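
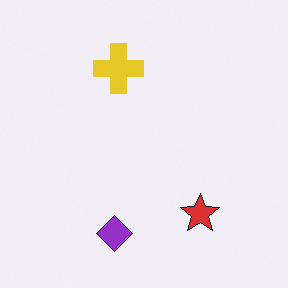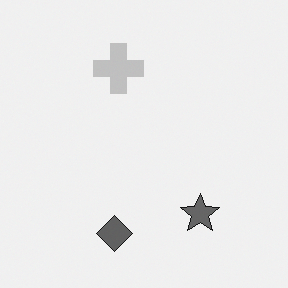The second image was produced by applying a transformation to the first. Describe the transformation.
Converted to grayscale.

All color is removed — every shape is now a shade of grey.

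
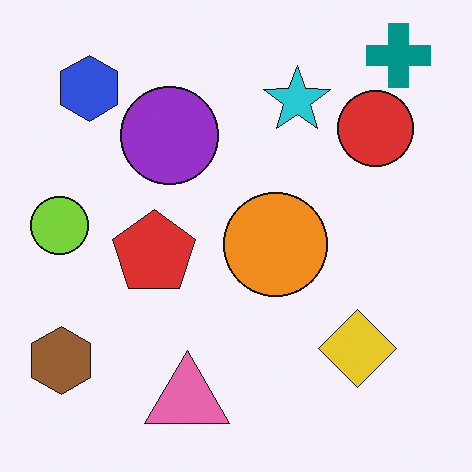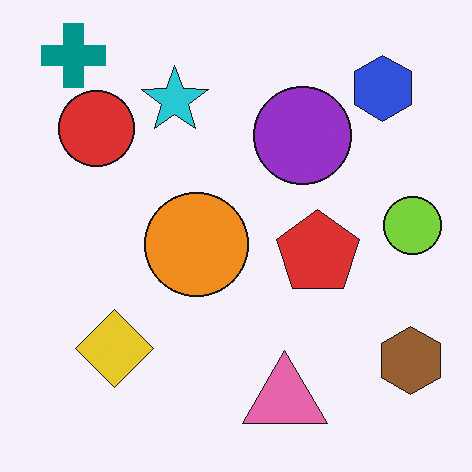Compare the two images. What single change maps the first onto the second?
The image was flipped horizontally (left ↔ right).

The lime circle is in the left of the first image and the right of the second — shapes on opposite sides of the vertical midline have swapped in a mirror flip.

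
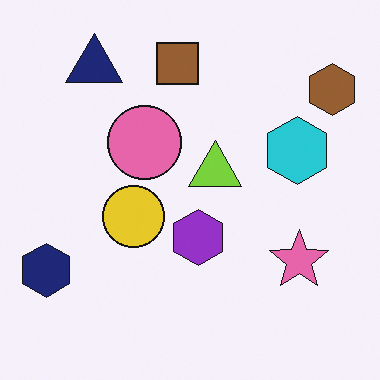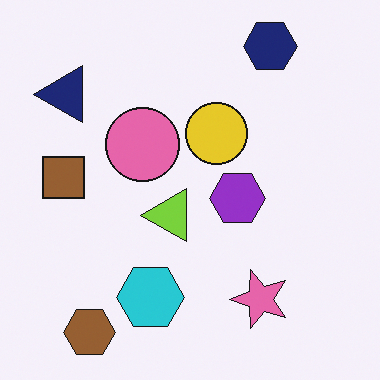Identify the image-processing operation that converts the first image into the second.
The second image is the first transposed (reflected across the top-left ↔ bottom-right diagonal).

Shapes have swapped their row and column positions — what was in the top-right is now in the bottom-left — a diagonal reflection.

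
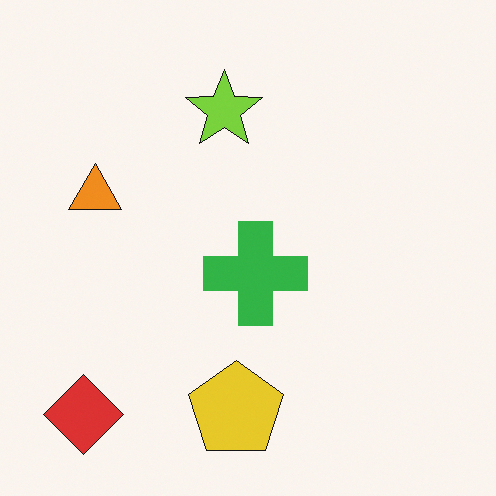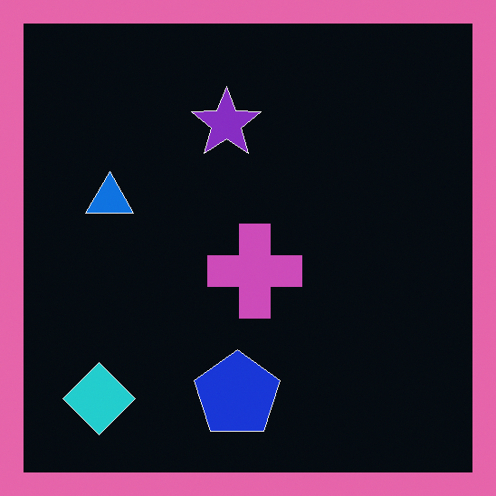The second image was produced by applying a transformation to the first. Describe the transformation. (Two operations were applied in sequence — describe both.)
The image was color-inverted (negative), then framed with a pink border.

The light background has become dark and every shape's color is its complement — a photographic negative. A solid pink frame runs around the edge of the second image, with the content slightly shrunk inside it.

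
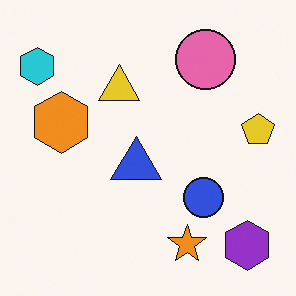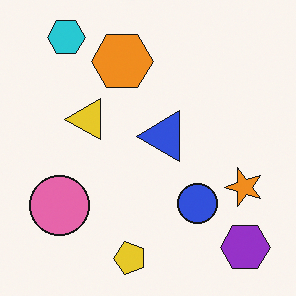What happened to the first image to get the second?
This is the original image transposed (reflected across the top-left ↔ bottom-right diagonal).

Shapes have swapped their row and column positions — what was in the top-right is now in the bottom-left — a diagonal reflection.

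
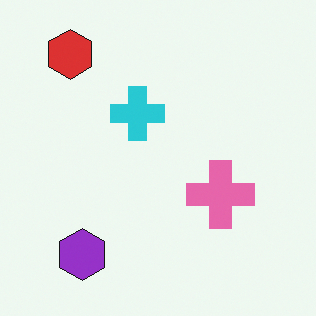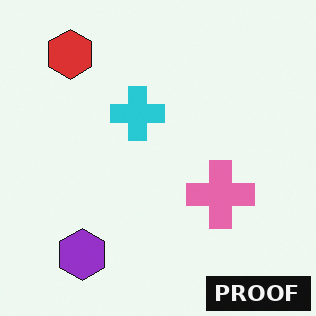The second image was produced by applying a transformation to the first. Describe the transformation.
This is the original image watermarked with the text "PROOF" in the lower-right corner.

A dark label reading "PROOF" appears in the lower-right corner.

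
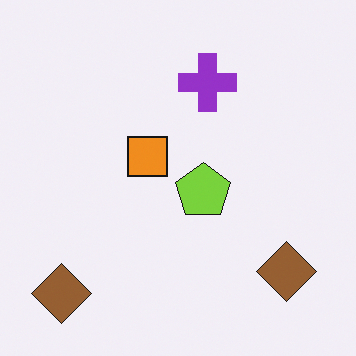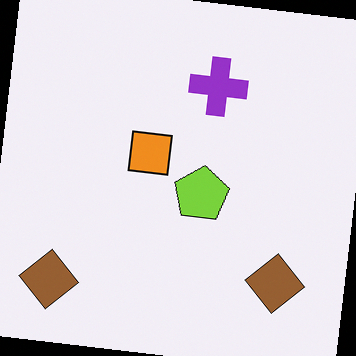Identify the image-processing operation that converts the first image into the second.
The image was rotated clockwise by a small amount.

Every shape is tilted by the same angle and the image corners show triangular fill wedges — a whole-image rotation by a non-right angle.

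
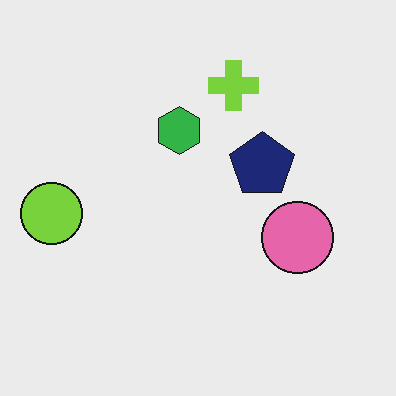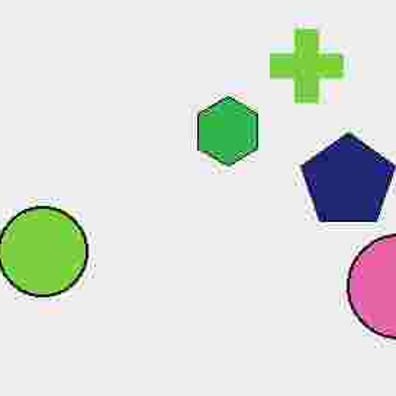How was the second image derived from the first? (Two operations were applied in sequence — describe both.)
The image was heavily JPEG-compressed with obvious blocking artifacts, then cropped to a modestly smaller region and rescaled.

Blocky 8×8 compression artifacts appear around shape edges and the flat background shows ringing — characteristic JPEG degradation. The visible shapes are larger and the field of view is narrower; shapes near the original edges may be partly or wholly outside the frame — a crop-and-rescale.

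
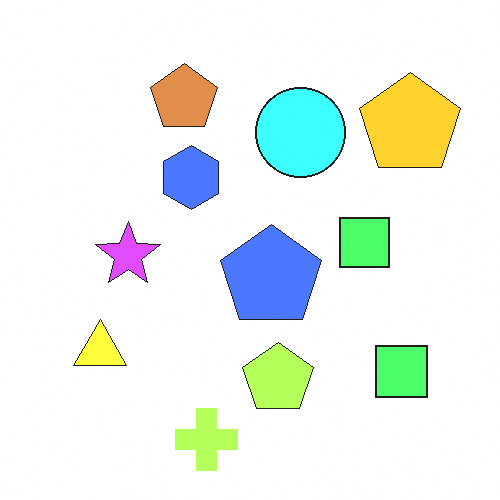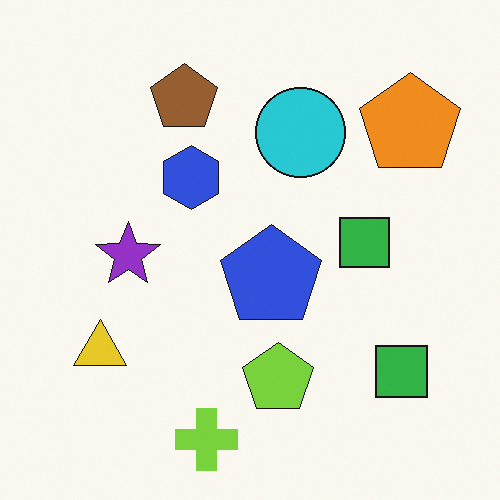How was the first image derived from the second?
The image was brightened a lot.

Every pixel — background and shapes alike — is uniformly brightened.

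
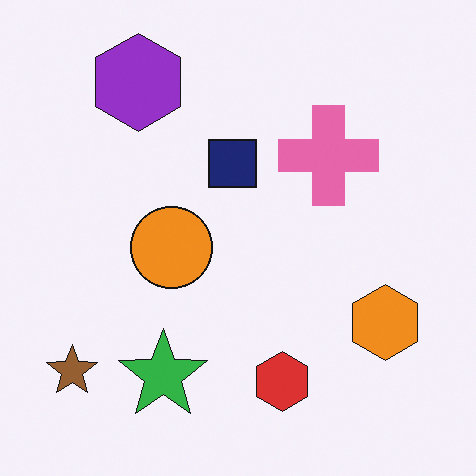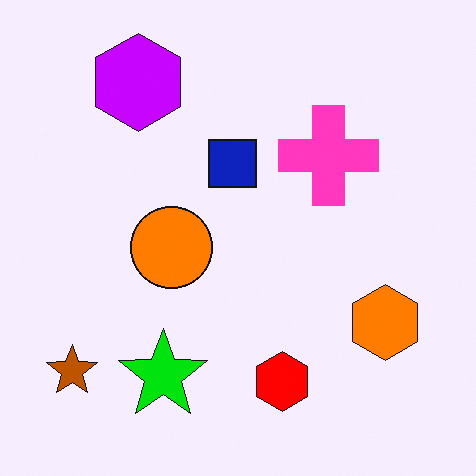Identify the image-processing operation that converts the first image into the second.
Made much more vivid (saturation change).

All colors are more vivid — a global saturation change.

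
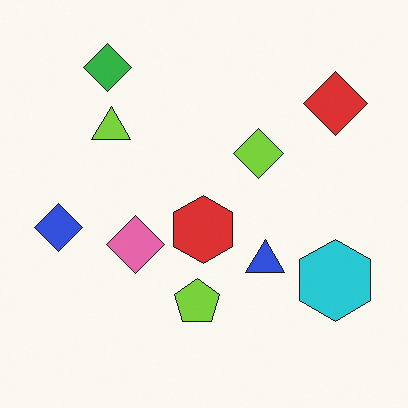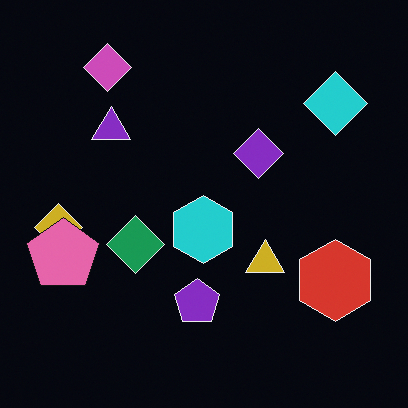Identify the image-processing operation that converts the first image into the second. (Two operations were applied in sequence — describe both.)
This is the original image color-inverted (negative), then overlaid with an additional pink pentagon.

The light background has become dark and every shape's color is its complement — a photographic negative. A pink pentagon appears in the second image that is absent from the first.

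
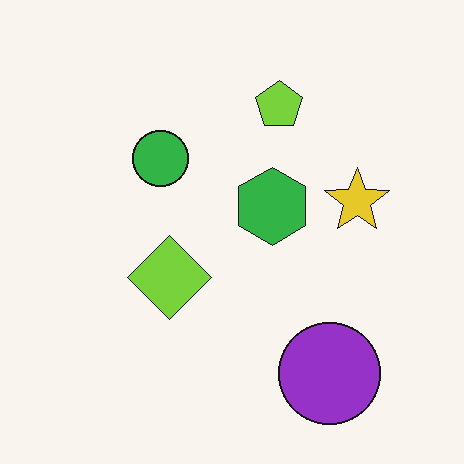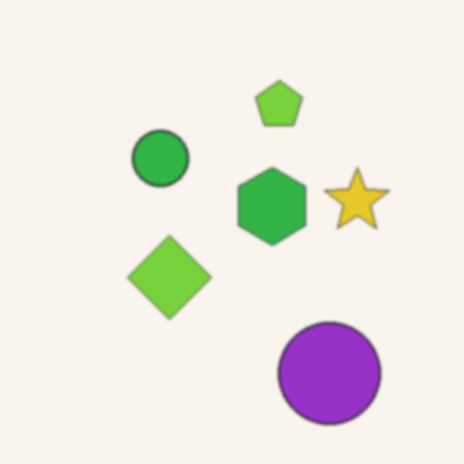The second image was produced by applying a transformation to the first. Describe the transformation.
Lightly blurred.

Shape edges and outlines are uniformly softened across the whole image.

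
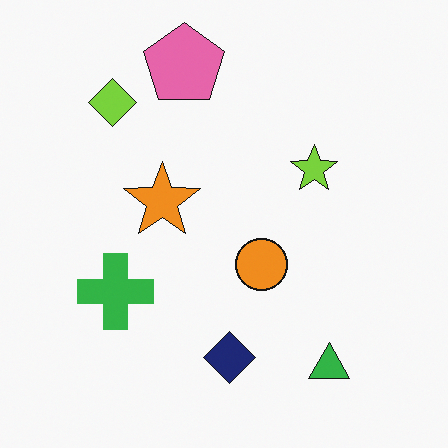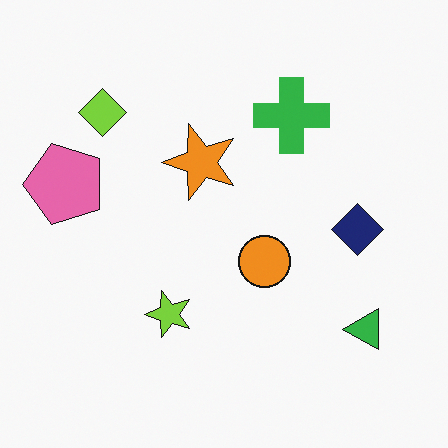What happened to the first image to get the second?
Transposed (reflected across the top-left ↔ bottom-right diagonal).

Shapes have swapped their row and column positions — what was in the top-right is now in the bottom-left — a diagonal reflection.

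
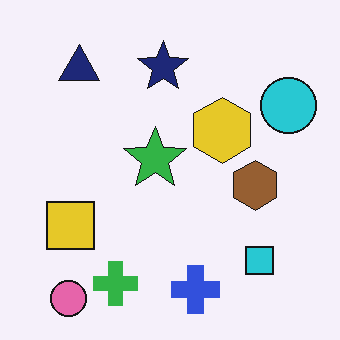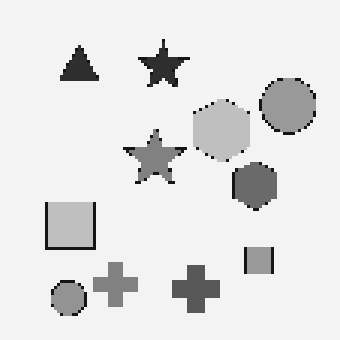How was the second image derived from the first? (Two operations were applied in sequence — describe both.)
It was converted to grayscale, then lightly pixelated (a mild mosaic effect).

All color is removed — every shape is now a shade of grey. Shapes are reduced to large square blocks; fine edges and outlines are lost — a downscale-then-upscale (mosaic) effect.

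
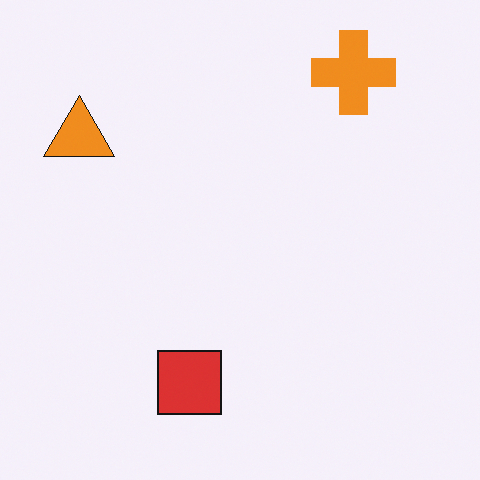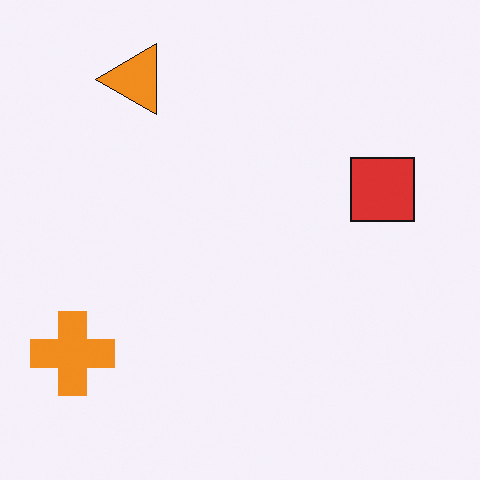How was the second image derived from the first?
It was transposed (reflected across the top-left ↔ bottom-right diagonal).

Shapes have swapped their row and column positions — what was in the top-right is now in the bottom-left — a diagonal reflection.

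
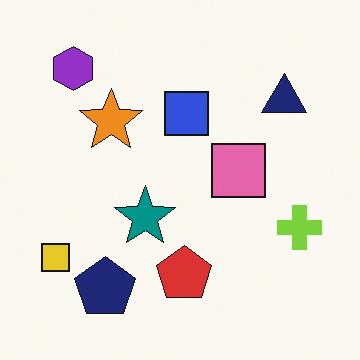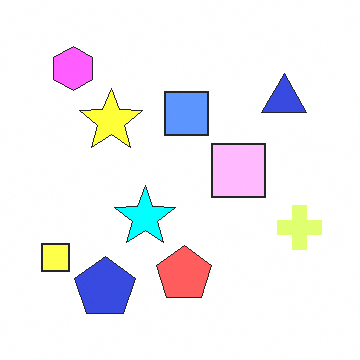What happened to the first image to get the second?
Substantially brightened.

Every pixel — background and shapes alike — is uniformly brightened.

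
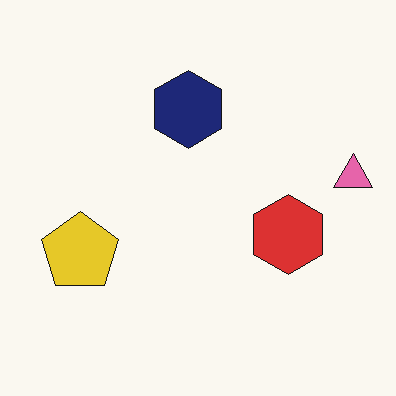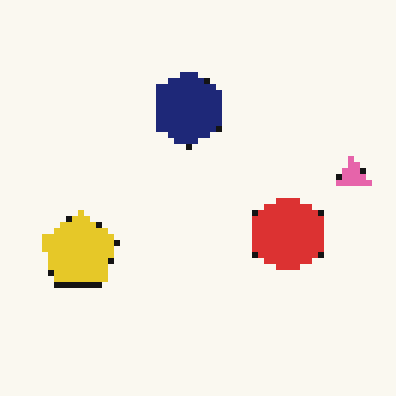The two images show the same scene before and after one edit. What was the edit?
It was pixelated into visible square blocks.

Shapes are reduced to large square blocks; fine edges and outlines are lost — a downscale-then-upscale (mosaic) effect.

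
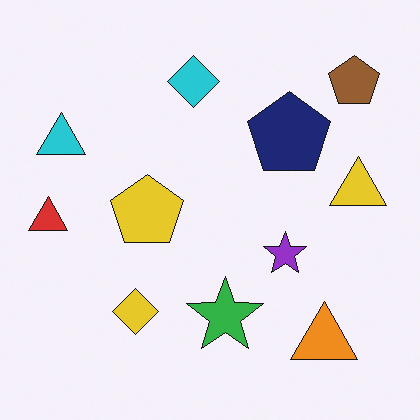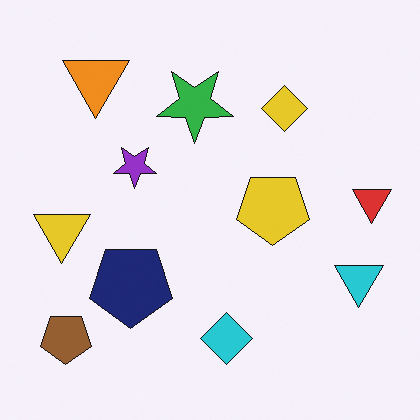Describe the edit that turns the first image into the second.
The second image is the first rotated 180°.

The brown pentagon sits in the top-right of the first image and the bottom-left of the second — consistent with a whole-image 180° rotation.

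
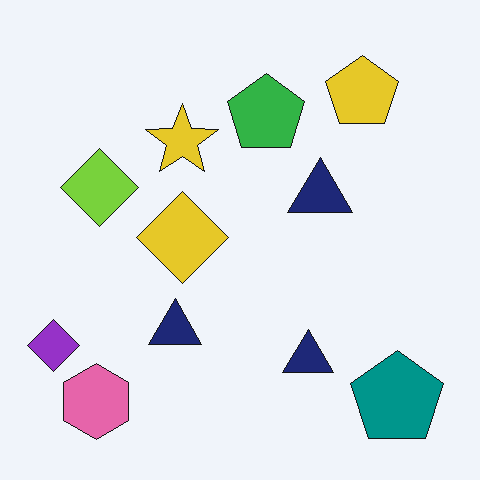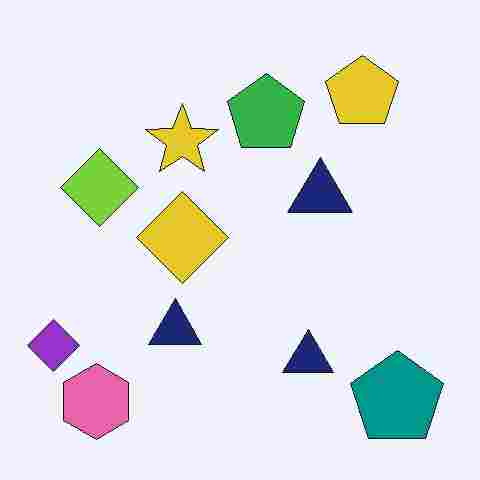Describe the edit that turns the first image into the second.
The image was heavily JPEG-compressed with obvious blocking artifacts.

Blocky 8×8 compression artifacts appear around shape edges and the flat background shows ringing — characteristic JPEG degradation.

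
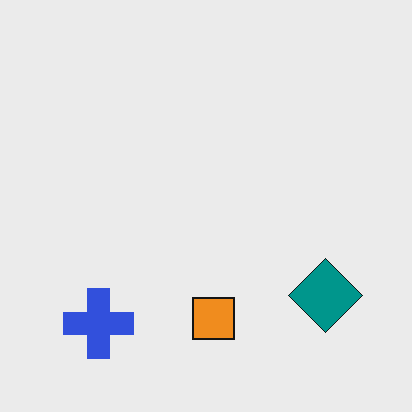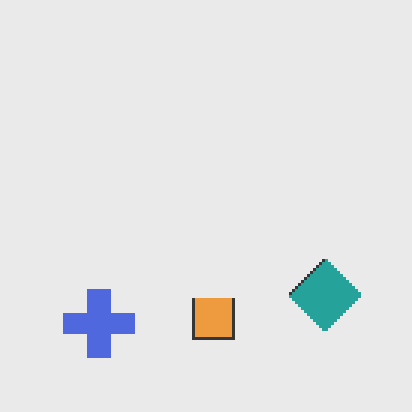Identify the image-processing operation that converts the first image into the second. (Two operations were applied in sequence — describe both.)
The second image is the first given slightly reduced contrast, then lightly pixelated (a mild mosaic effect).

Tones are pushed toward mid-grey across the whole image — a global contrast change. Shapes are reduced to large square blocks; fine edges and outlines are lost — a downscale-then-upscale (mosaic) effect.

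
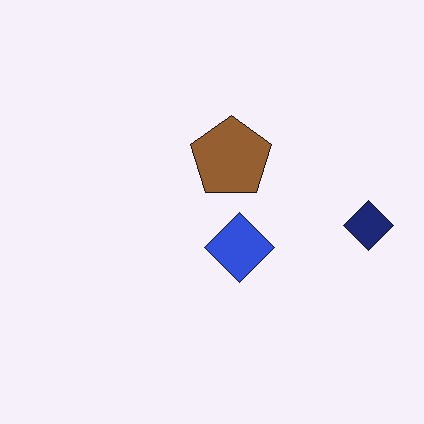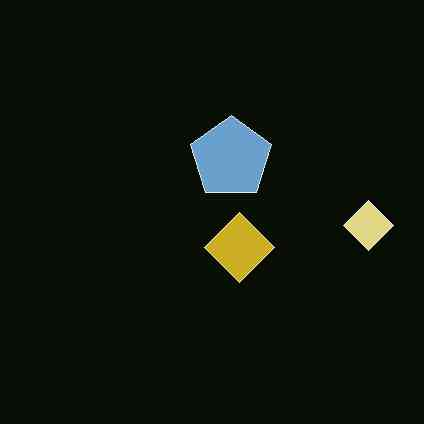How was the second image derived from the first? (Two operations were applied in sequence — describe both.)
This is the original image color-inverted (negative), then JPEG-compressed with visible artifacts.

The light background has become dark and every shape's color is its complement — a photographic negative. Blocky 8×8 compression artifacts appear around shape edges and the flat background shows ringing — characteristic JPEG degradation.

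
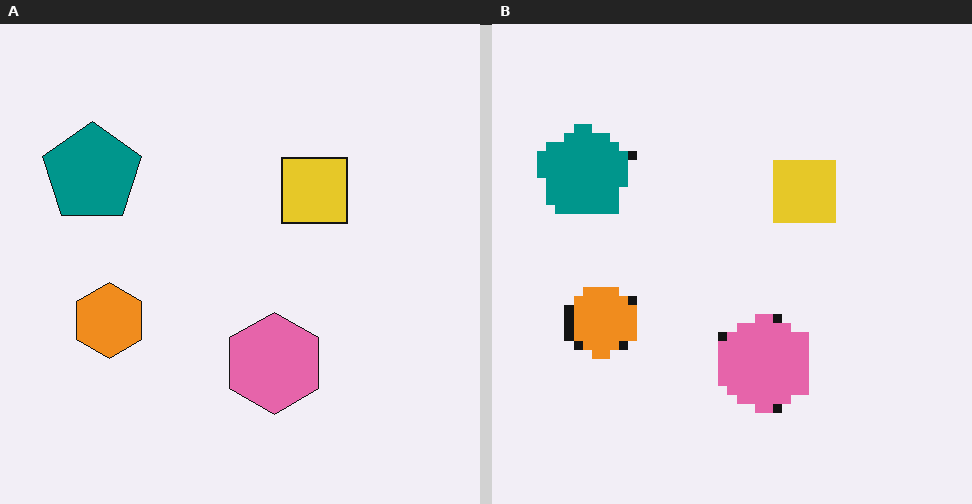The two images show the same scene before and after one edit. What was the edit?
This is the original image coarsely pixelated.

Shapes are reduced to large square blocks; fine edges and outlines are lost — a downscale-then-upscale (mosaic) effect.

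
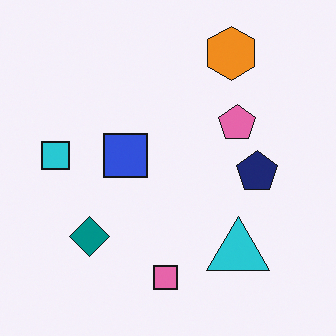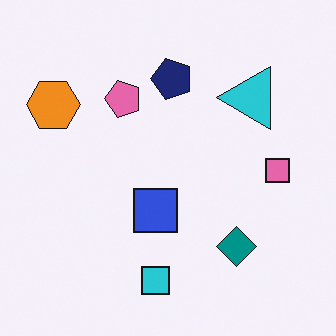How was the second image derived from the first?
The transformation is: rotated 90° counter-clockwise.

The orange hexagon sits in the top-right of the first image and the top-left of the second — consistent with a whole-image 90° counter-clockwise rotation.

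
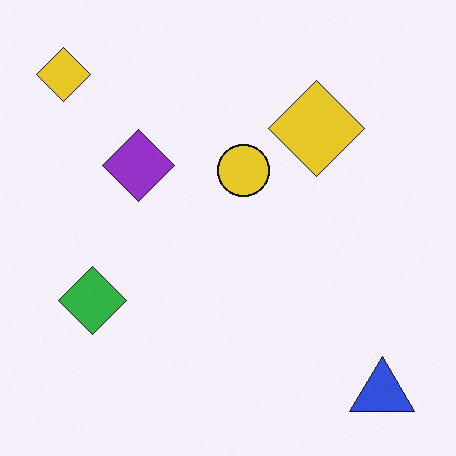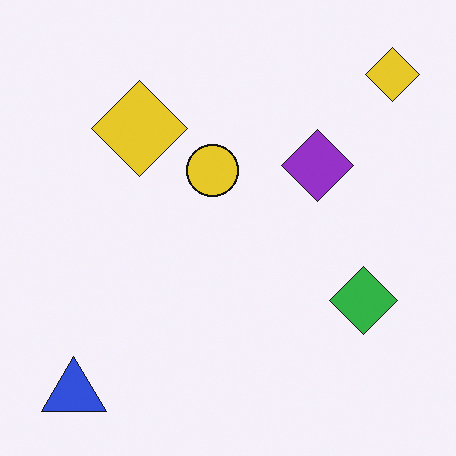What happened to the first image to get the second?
Flipped horizontally (left ↔ right).

The blue triangle is in the bottom-right of the first image and the bottom-left of the second — shapes on opposite sides of the vertical midline have swapped in a mirror flip.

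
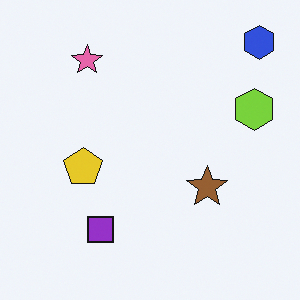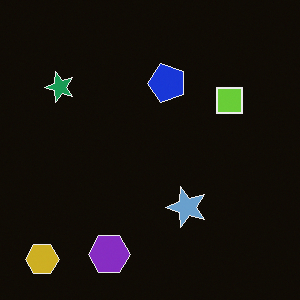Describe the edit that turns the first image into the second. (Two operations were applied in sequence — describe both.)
The second image is the first color-inverted (negative), then transposed (reflected across the top-left ↔ bottom-right diagonal).

The light background has become dark and every shape's color is its complement — a photographic negative. Shapes have swapped their row and column positions — what was in the top-right is now in the bottom-left — a diagonal reflection.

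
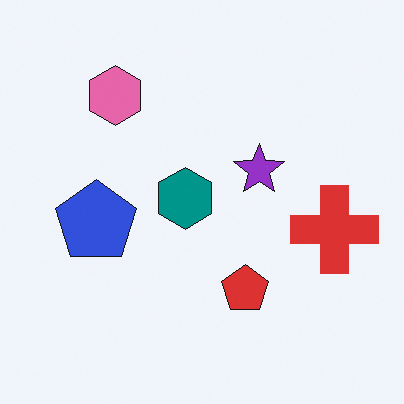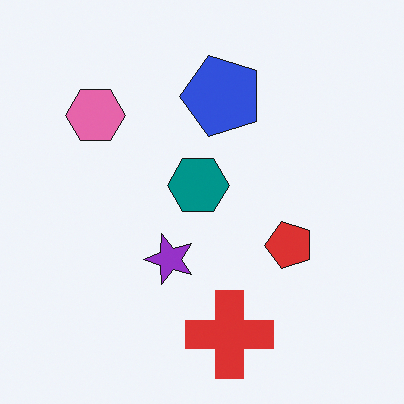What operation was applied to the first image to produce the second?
It was transposed (reflected across the top-left ↔ bottom-right diagonal).

Shapes have swapped their row and column positions — what was in the top-right is now in the bottom-left — a diagonal reflection.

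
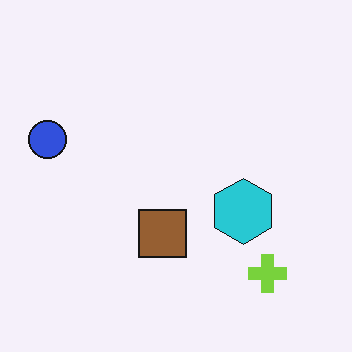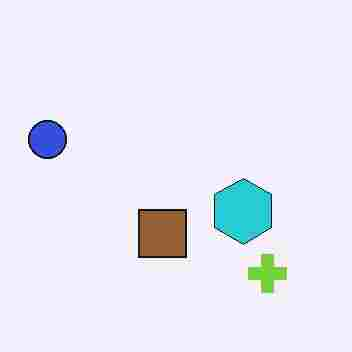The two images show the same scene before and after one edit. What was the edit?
It was heavily JPEG-compressed with obvious blocking artifacts.

Blocky 8×8 compression artifacts appear around shape edges and the flat background shows ringing — characteristic JPEG degradation.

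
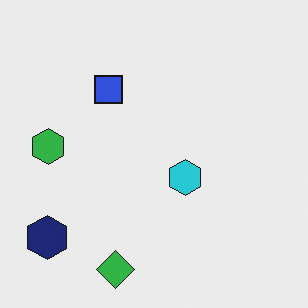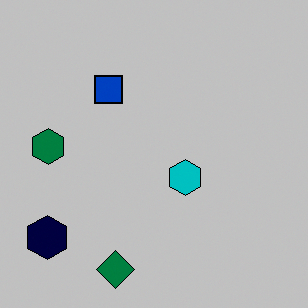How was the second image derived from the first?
The second image is the first heavily posterized to just a handful of flat colors.

Each flat color has snapped to a coarser quantized level — most visibly, the near-white background has dropped to a flat grey.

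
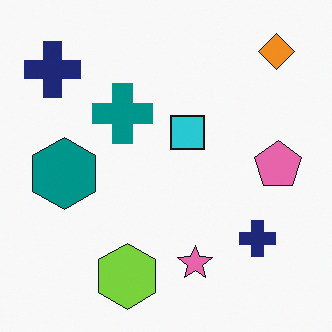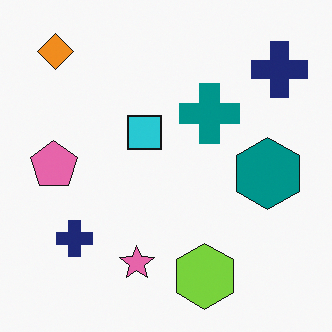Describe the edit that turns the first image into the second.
The second image is the first flipped horizontally (left ↔ right).

The pink pentagon is in the right of the first image and the left of the second — shapes on opposite sides of the vertical midline have swapped in a mirror flip.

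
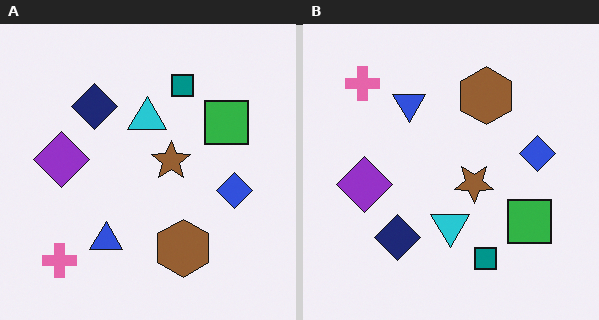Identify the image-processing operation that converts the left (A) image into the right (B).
The image was flipped vertically (top ↔ bottom).

The pink cross is in the bottom-left of the left (A) image and the top-left of the right (B) — shapes on opposite sides of the horizontal midline have swapped in a mirror flip.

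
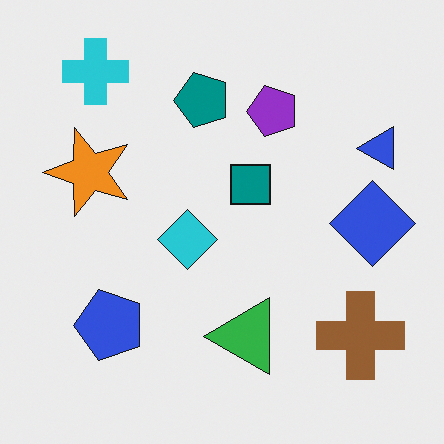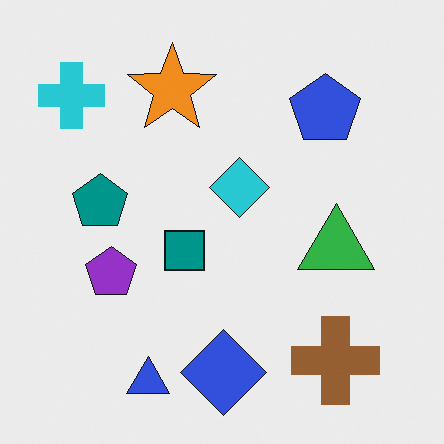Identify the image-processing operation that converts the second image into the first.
Transposed (reflected across the top-left ↔ bottom-right diagonal).

Shapes have swapped their row and column positions — what was in the top-right is now in the bottom-left — a diagonal reflection.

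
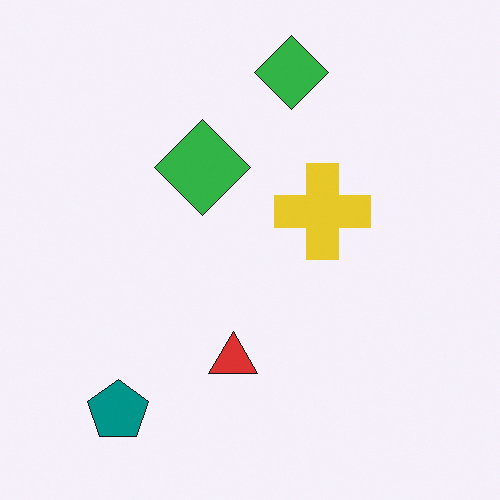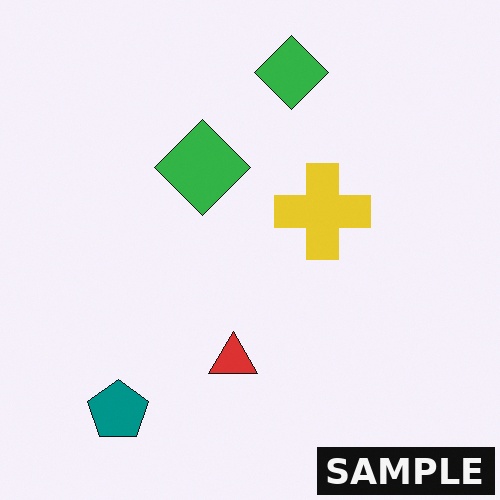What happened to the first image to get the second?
Watermarked with the text "SAMPLE" in the lower-right corner.

A dark label reading "SAMPLE" appears in the lower-right corner.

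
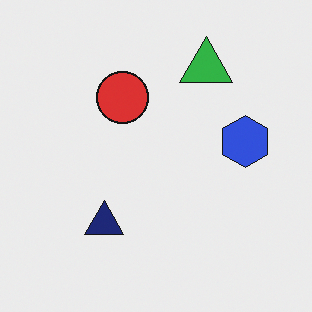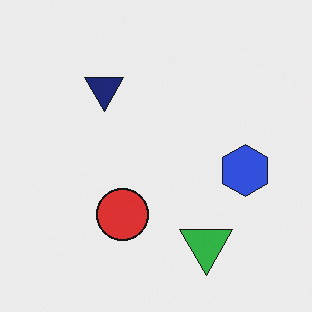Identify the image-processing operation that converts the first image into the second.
It was flipped vertically (top ↔ bottom).

The green triangle is in the top of the first image and the bottom of the second — shapes on opposite sides of the horizontal midline have swapped in a mirror flip.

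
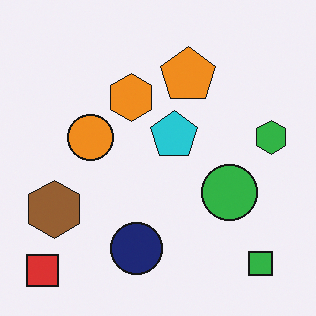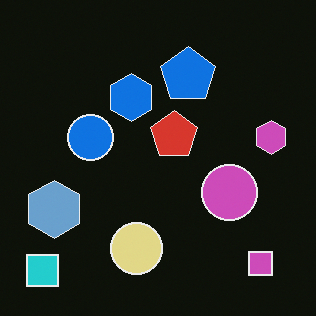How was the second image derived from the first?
The second image is the first color-inverted (negative).

The light background has become dark and every shape's color is its complement — a photographic negative.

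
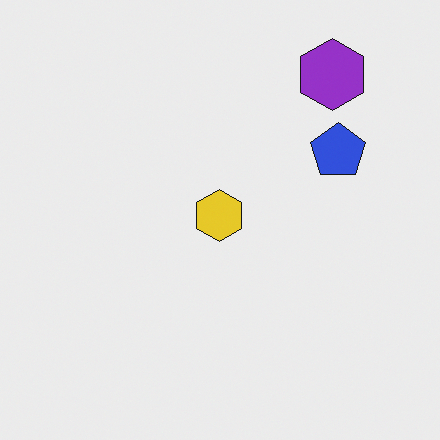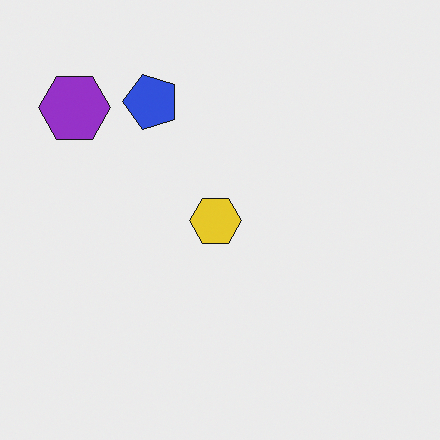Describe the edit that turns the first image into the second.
This is the original image rotated 90° counter-clockwise.

The purple hexagon sits in the top-right of the first image and the top-left of the second — consistent with a whole-image 90° counter-clockwise rotation.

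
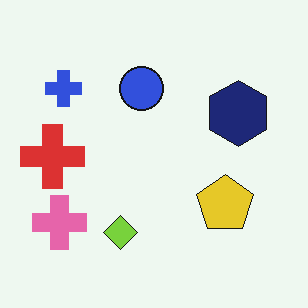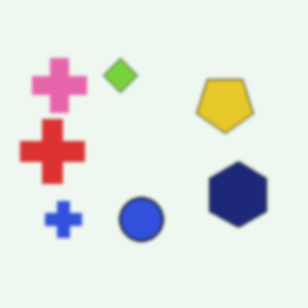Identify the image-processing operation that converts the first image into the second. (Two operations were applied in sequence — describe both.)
The second image is the first lightly blurred, then flipped vertically (top ↔ bottom).

Shape edges and outlines are uniformly softened across the whole image. The lime diamond is in the bottom of the first image and the top of the second — shapes on opposite sides of the horizontal midline have swapped in a mirror flip.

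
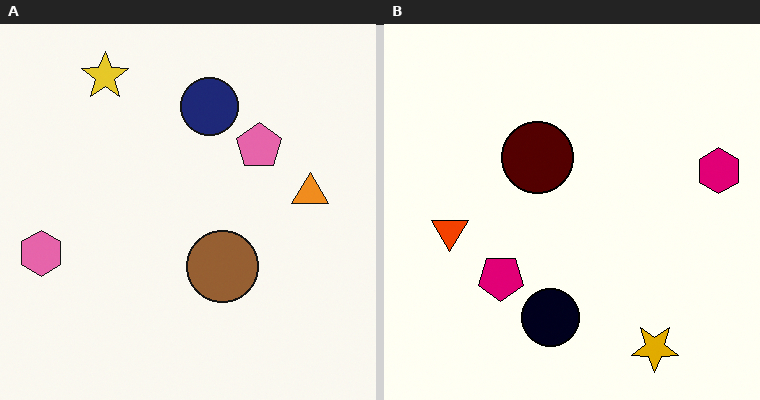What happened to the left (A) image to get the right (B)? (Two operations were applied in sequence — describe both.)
The image was rotated 180°, then given much higher contrast.

The yellow star sits in the top-left of the left (A) image and the bottom-right of the right (B) — consistent with a whole-image 180° rotation. Tones are pushed away from mid-grey across the whole image — a global contrast change.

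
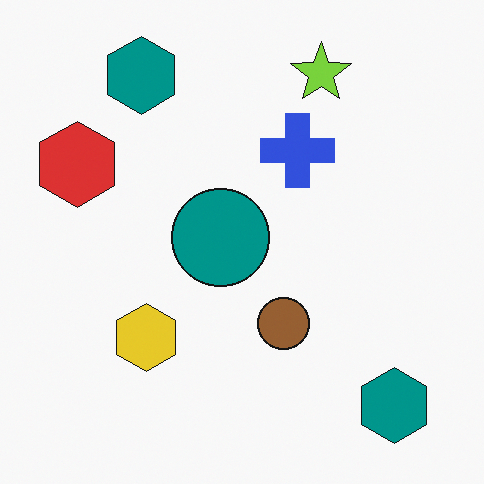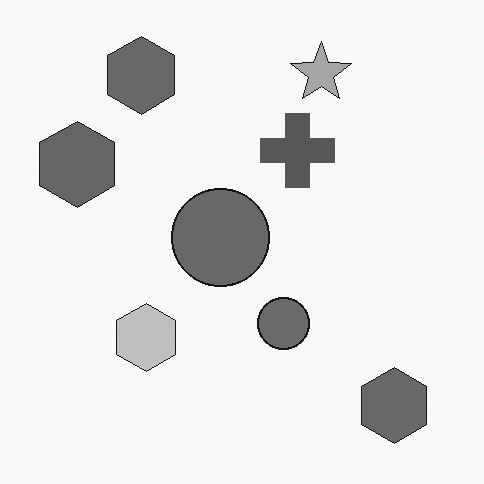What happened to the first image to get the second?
The transformation is: converted to grayscale.

All color is removed — every shape is now a shade of grey.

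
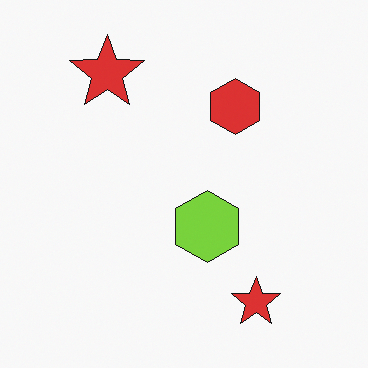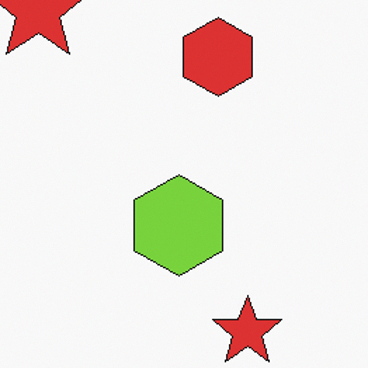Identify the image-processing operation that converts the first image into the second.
The image was cropped slightly and scaled back up.

The visible shapes are larger and the field of view is narrower; shapes near the original edges may be partly or wholly outside the frame — a crop-and-rescale.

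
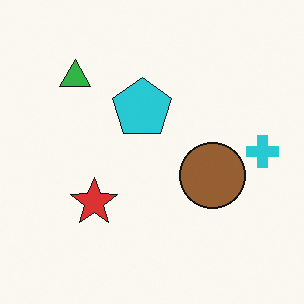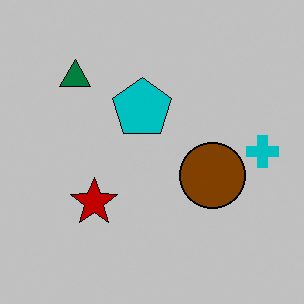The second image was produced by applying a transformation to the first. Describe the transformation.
The image was aggressively posterized.

Each flat color has snapped to a coarser quantized level — most visibly, the near-white background has dropped to a flat grey.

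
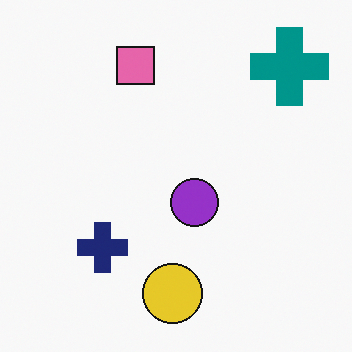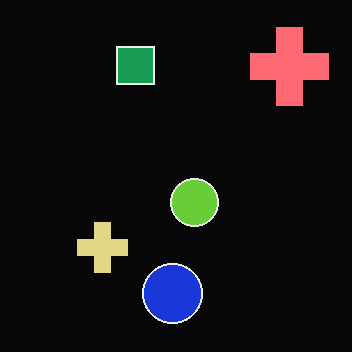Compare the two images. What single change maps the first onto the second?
This is the original image color-inverted (negative).

The light background has become dark and every shape's color is its complement — a photographic negative.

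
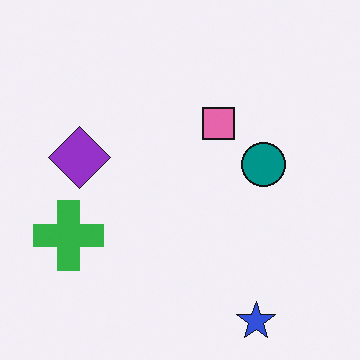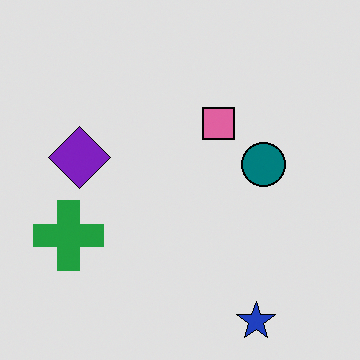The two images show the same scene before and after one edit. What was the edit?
The image was posterized to a reduced palette.

Each flat color has snapped to a coarser quantized level — most visibly, the near-white background has dropped to a flat grey.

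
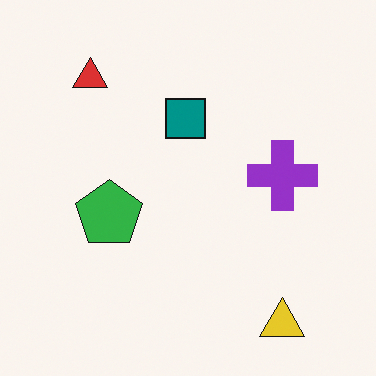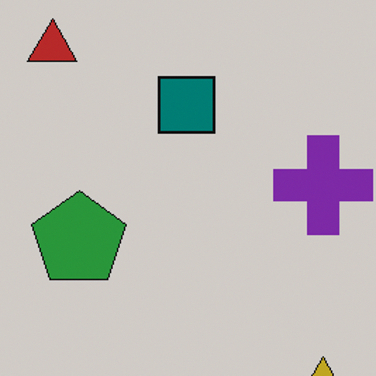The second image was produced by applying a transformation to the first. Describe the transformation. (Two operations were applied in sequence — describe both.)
The image was cropped to a modestly smaller region and rescaled, then darkened a little.

The visible shapes are larger and the field of view is narrower; shapes near the original edges may be partly or wholly outside the frame — a crop-and-rescale. Every pixel — background and shapes alike — is uniformly darkened.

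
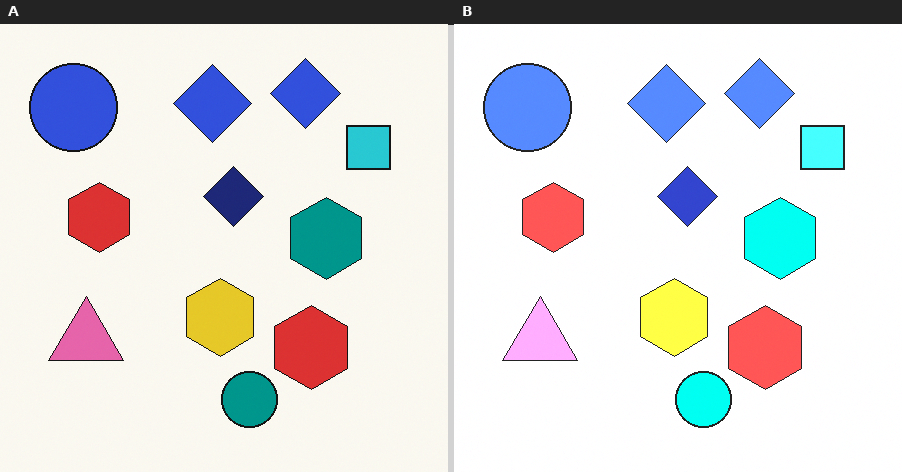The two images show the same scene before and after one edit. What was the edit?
Brightened a lot.

Every pixel — background and shapes alike — is uniformly brightened.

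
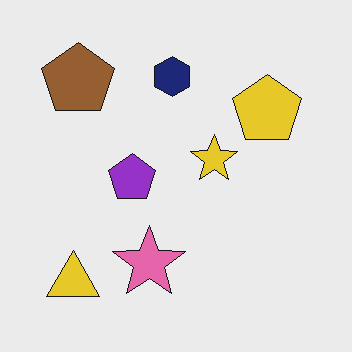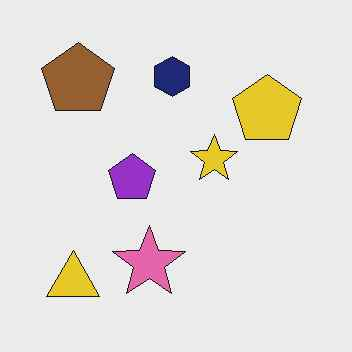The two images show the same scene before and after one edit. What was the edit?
The transformation is: given moderate JPEG compression.

Blocky 8×8 compression artifacts appear around shape edges and the flat background shows ringing — characteristic JPEG degradation.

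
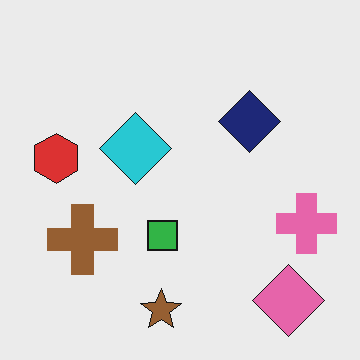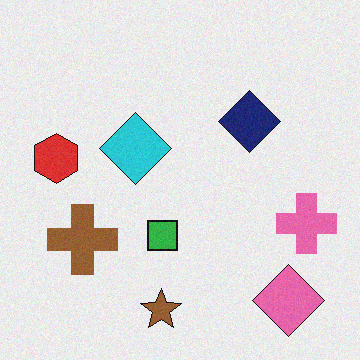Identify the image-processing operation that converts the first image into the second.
The second image is the first degraded with light additive noise.

Random speckle covers the whole image, including the flat background.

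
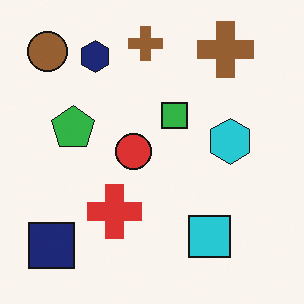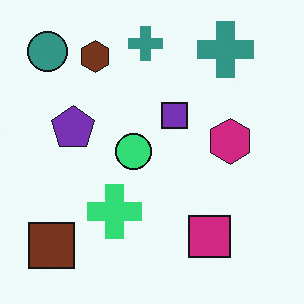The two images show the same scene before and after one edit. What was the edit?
The second image is the first hue-shifted noticeably.

Every shape's color has rotated by the same amount around the hue wheel — a uniform hue shift.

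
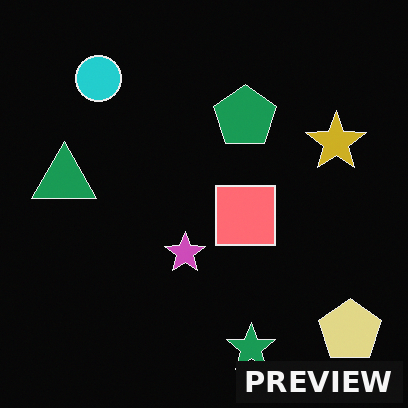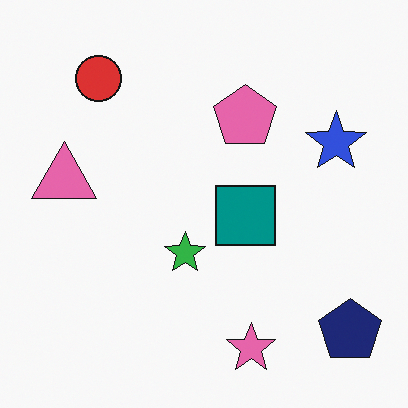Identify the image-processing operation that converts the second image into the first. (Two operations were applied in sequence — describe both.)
The first image is the second color-inverted (negative), then watermarked with the text "PREVIEW" in the lower-right corner.

The light background has become dark and every shape's color is its complement — a photographic negative. A dark label reading "PREVIEW" appears in the lower-right corner.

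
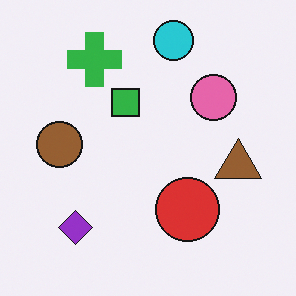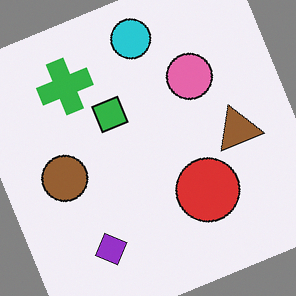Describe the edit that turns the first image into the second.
Rotated counter-clockwise by a moderate amount.

Every shape is tilted by the same angle and the image corners show triangular fill wedges — a whole-image rotation by a non-right angle.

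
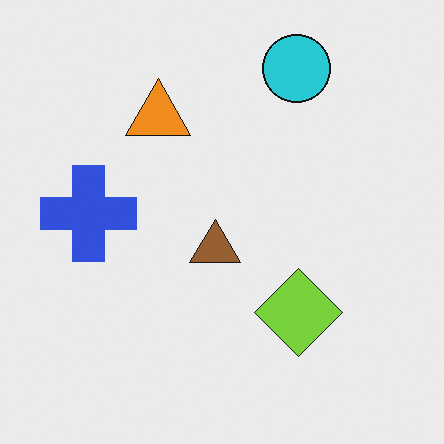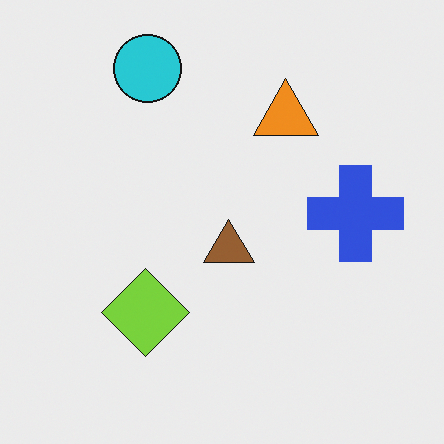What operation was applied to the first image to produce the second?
The image was flipped horizontally (left ↔ right).

The blue cross is in the left of the first image and the right of the second — shapes on opposite sides of the vertical midline have swapped in a mirror flip.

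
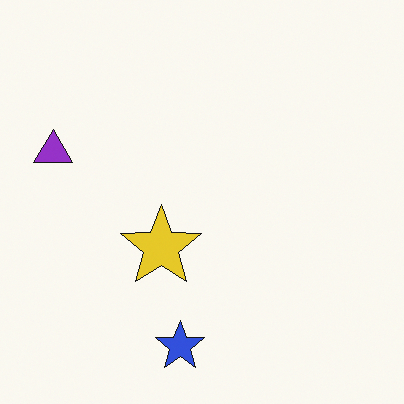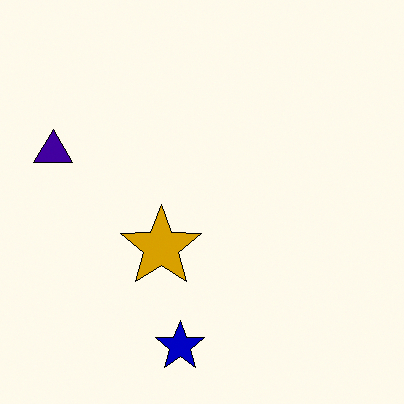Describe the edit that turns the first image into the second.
The transformation is: given much higher contrast.

Tones are pushed away from mid-grey across the whole image — a global contrast change.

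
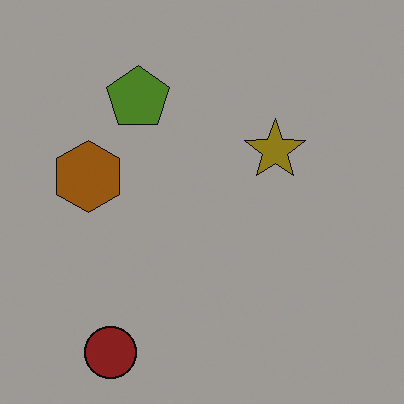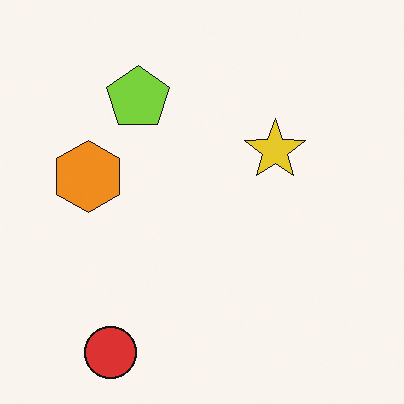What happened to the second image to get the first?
It was substantially darkened.

Every pixel — background and shapes alike — is uniformly darkened.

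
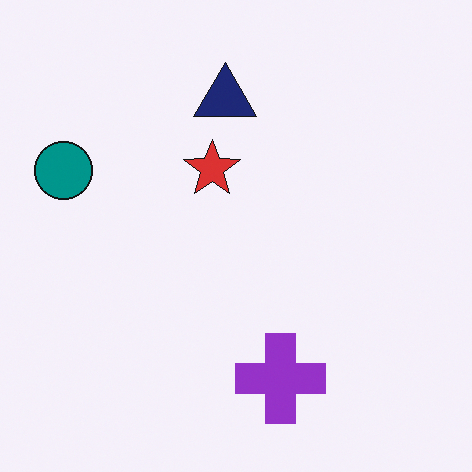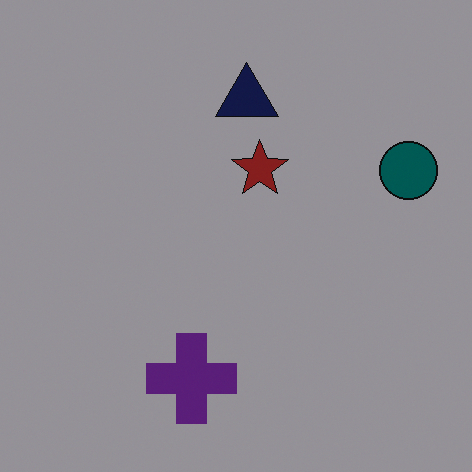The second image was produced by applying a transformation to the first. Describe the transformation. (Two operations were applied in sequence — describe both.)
The second image is the first flipped horizontally (left ↔ right), then darkened a lot.

The teal circle is in the left of the first image and the right of the second — shapes on opposite sides of the vertical midline have swapped in a mirror flip. Every pixel — background and shapes alike — is uniformly darkened.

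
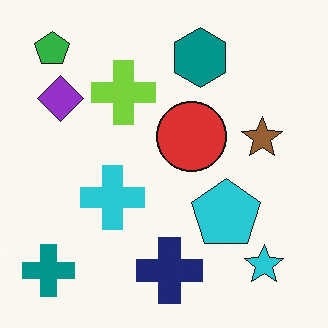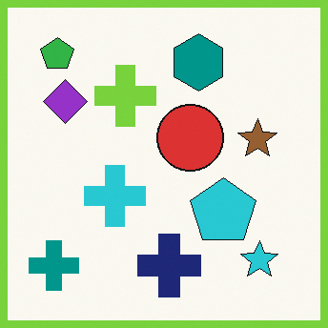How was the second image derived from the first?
The second image is the first framed with a lime border.

A solid lime frame runs around the edge of the second image, with the content slightly shrunk inside it.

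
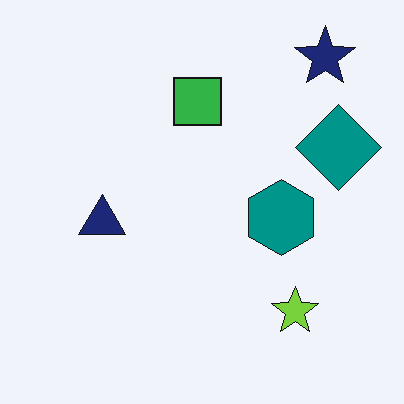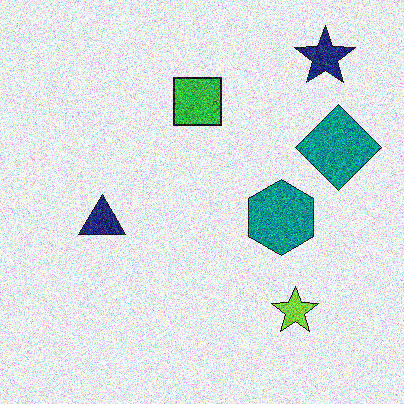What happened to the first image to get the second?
It was degraded with a thick layer of grain.

Random speckle covers the whole image, including the flat background.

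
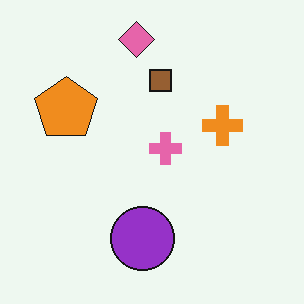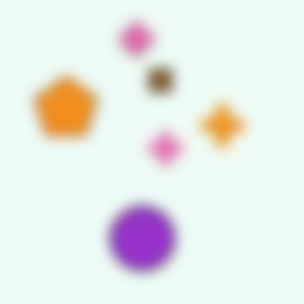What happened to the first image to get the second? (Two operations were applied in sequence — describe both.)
The second image is the first heavily JPEG-compressed with obvious blocking artifacts, then heavily blurred.

Blocky 8×8 compression artifacts appear around shape edges and the flat background shows ringing — characteristic JPEG degradation. Shape edges and outlines are uniformly softened across the whole image.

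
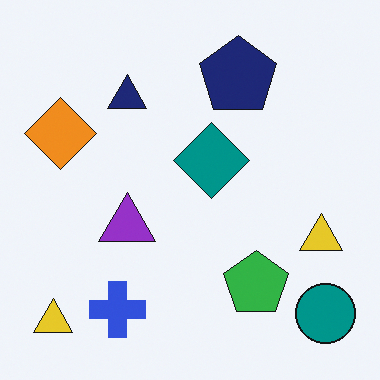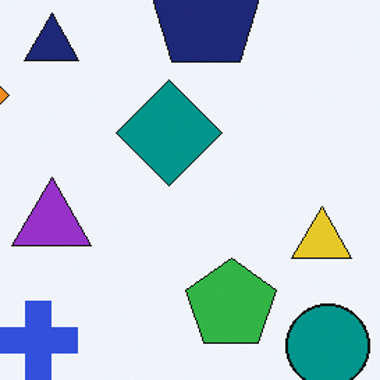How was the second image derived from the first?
This is the original image cropped to a modestly smaller region and rescaled.

The visible shapes are larger and the field of view is narrower; shapes near the original edges may be partly or wholly outside the frame — a crop-and-rescale.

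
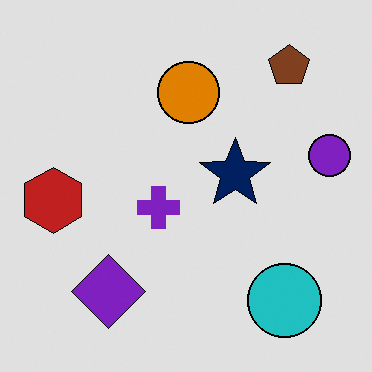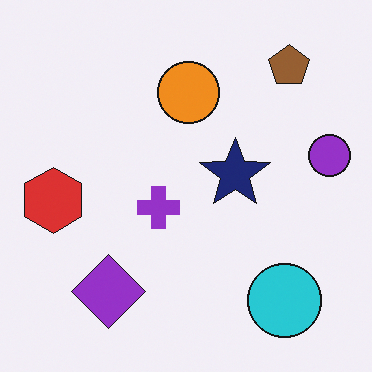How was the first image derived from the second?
Posterized to a reduced palette.

Each flat color has snapped to a coarser quantized level — most visibly, the near-white background has dropped to a flat grey.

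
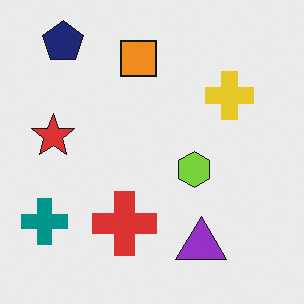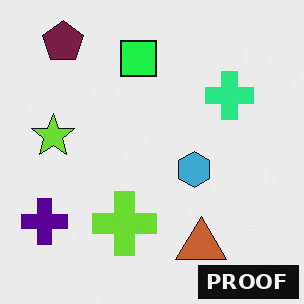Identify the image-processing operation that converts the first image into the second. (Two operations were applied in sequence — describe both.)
The transformation is: hue-shifted by a moderate amount, then watermarked with the text "PROOF" in the lower-right corner.

Every shape's color has rotated by the same amount around the hue wheel — a uniform hue shift. A dark label reading "PROOF" appears in the lower-right corner.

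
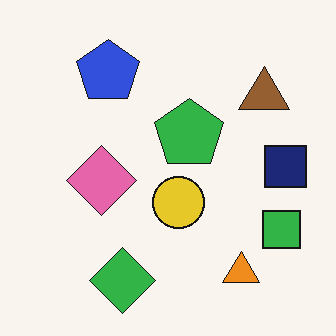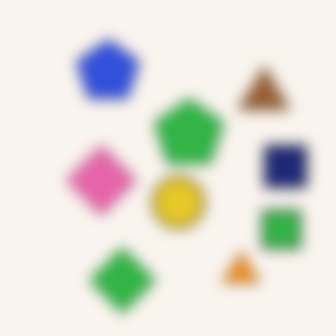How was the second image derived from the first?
It was heavily blurred.

Shape edges and outlines are uniformly softened across the whole image.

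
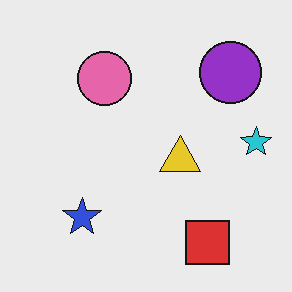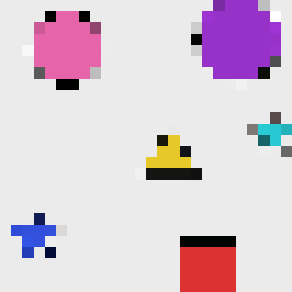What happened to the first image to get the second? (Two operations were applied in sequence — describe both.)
The image was cropped to a modestly smaller region and rescaled, then coarsely pixelated.

The visible shapes are larger and the field of view is narrower; shapes near the original edges may be partly or wholly outside the frame — a crop-and-rescale. Shapes are reduced to large square blocks; fine edges and outlines are lost — a downscale-then-upscale (mosaic) effect.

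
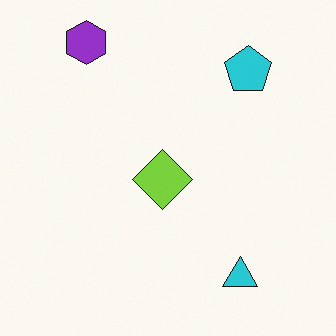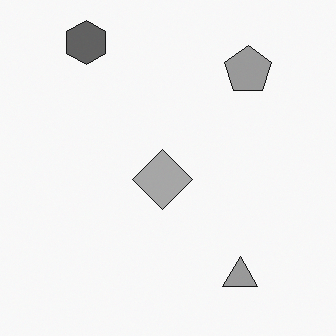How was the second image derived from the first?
The transformation is: converted to grayscale.

All color is removed — every shape is now a shade of grey.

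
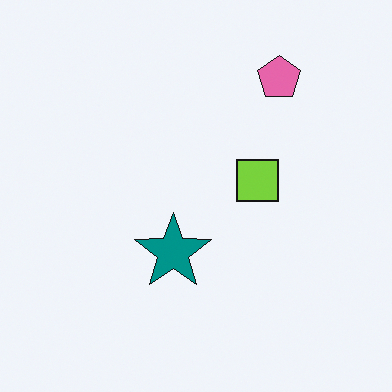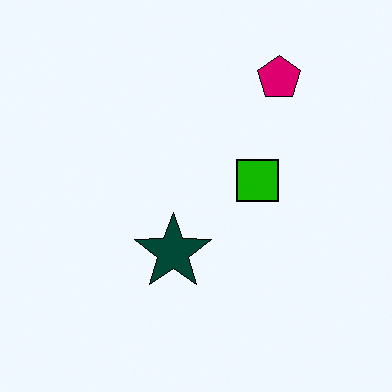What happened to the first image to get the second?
The image was boosted in contrast.

Tones are pushed away from mid-grey across the whole image — a global contrast change.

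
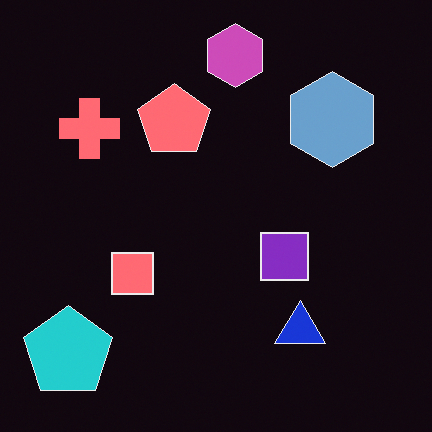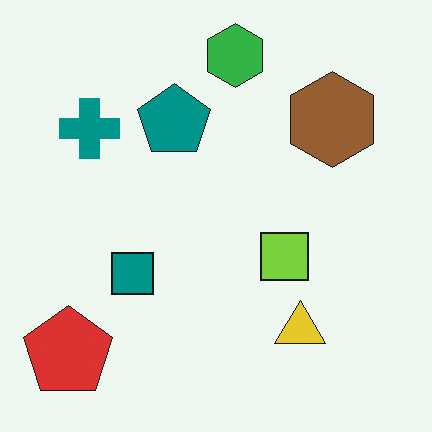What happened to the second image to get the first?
It was color-inverted (negative).

The light background has become dark and every shape's color is its complement — a photographic negative.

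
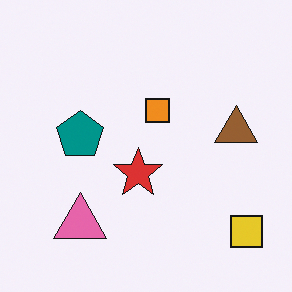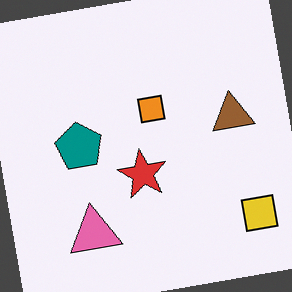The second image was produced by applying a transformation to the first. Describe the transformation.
Rotated counter-clockwise by a small amount.

Every shape is tilted by the same angle and the image corners show triangular fill wedges — a whole-image rotation by a non-right angle.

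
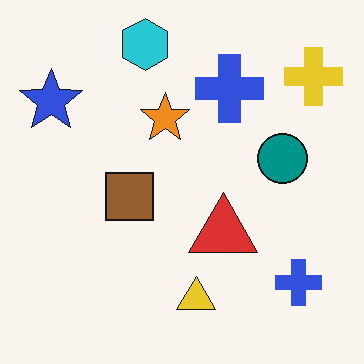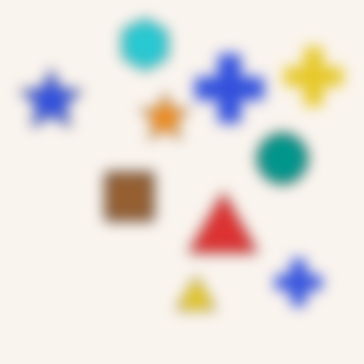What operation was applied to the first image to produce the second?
The image was heavily blurred.

Shape edges and outlines are uniformly softened across the whole image.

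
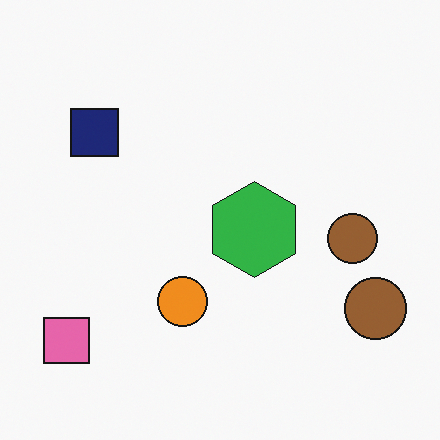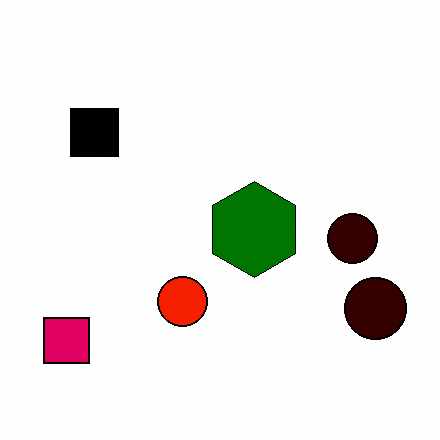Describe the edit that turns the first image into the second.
The image was boosted in contrast.

Tones are pushed away from mid-grey across the whole image — a global contrast change.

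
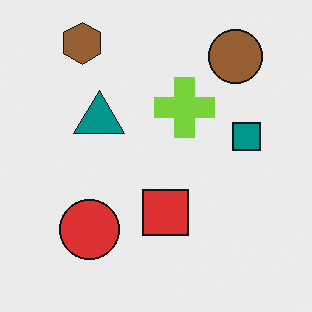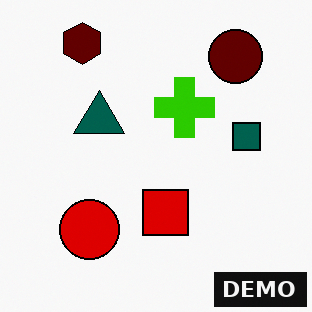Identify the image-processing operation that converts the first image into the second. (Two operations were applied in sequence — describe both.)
The second image is the first given much higher contrast, then watermarked with the text "DEMO" in the lower-right corner.

Tones are pushed away from mid-grey across the whole image — a global contrast change. A dark label reading "DEMO" appears in the lower-right corner.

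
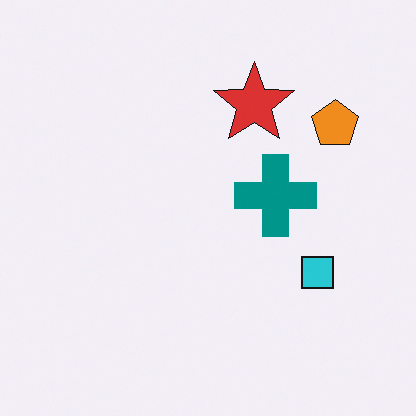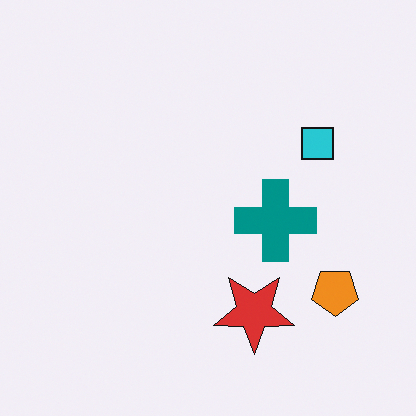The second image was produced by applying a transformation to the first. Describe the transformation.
The transformation is: flipped vertically (top ↔ bottom).

The red star is in the top of the first image and the bottom of the second — shapes on opposite sides of the horizontal midline have swapped in a mirror flip.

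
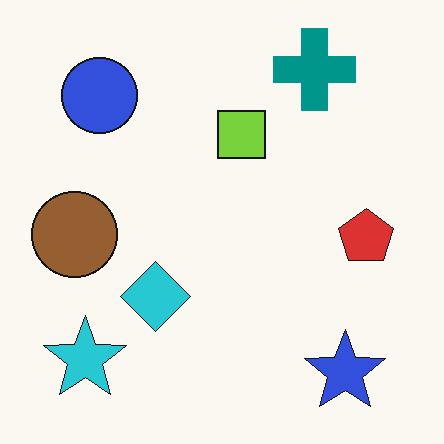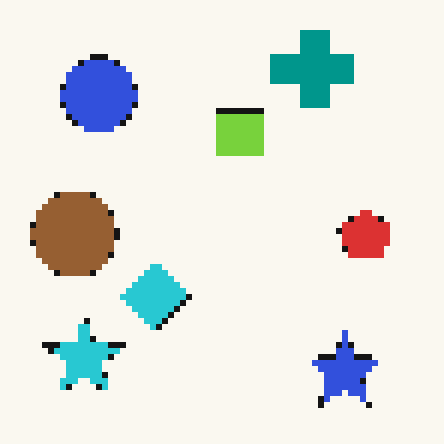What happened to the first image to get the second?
It was moderately pixelated.

Shapes are reduced to large square blocks; fine edges and outlines are lost — a downscale-then-upscale (mosaic) effect.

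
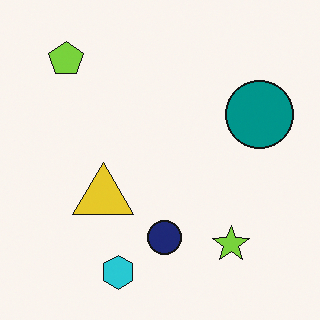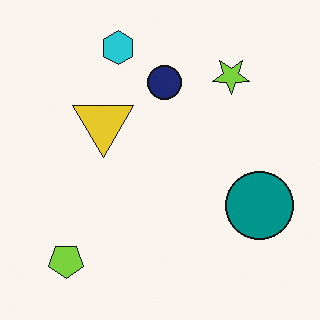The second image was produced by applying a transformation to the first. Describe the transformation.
This is the original image flipped vertically (top ↔ bottom).

The cyan hexagon is in the bottom of the first image and the top of the second — shapes on opposite sides of the horizontal midline have swapped in a mirror flip.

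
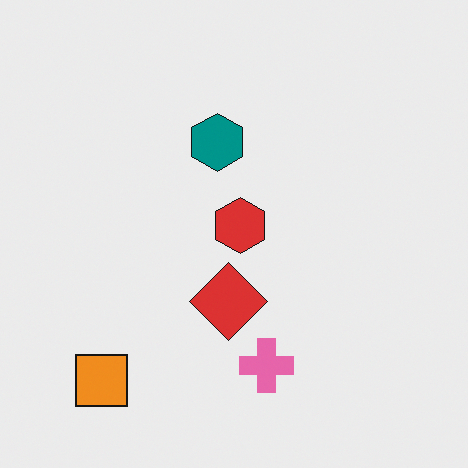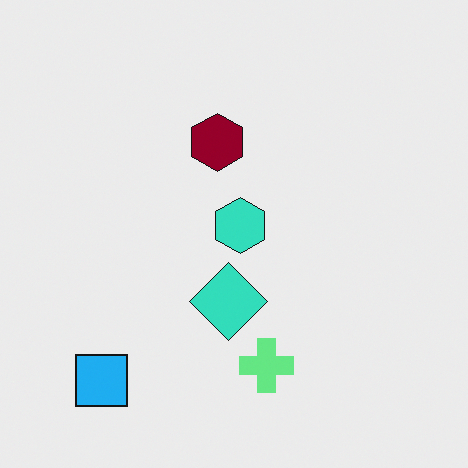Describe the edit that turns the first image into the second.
The transformation is: hue-shifted through roughly half the color wheel.

Every shape's color has rotated by the same amount around the hue wheel — a uniform hue shift.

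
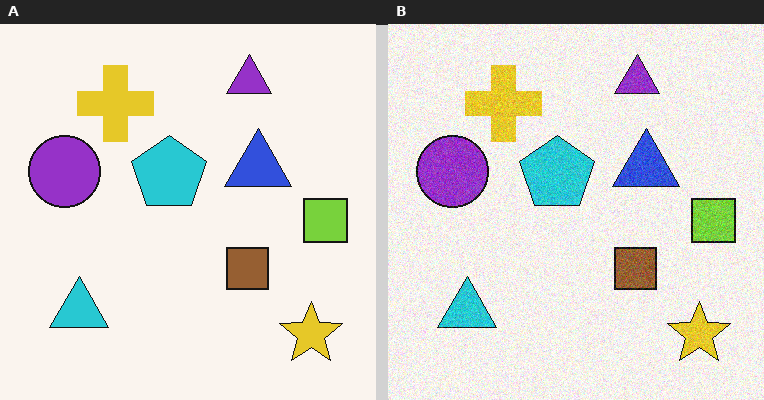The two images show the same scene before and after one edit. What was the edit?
The transformation is: degraded with visible gaussian noise.

Random speckle covers the whole image, including the flat background.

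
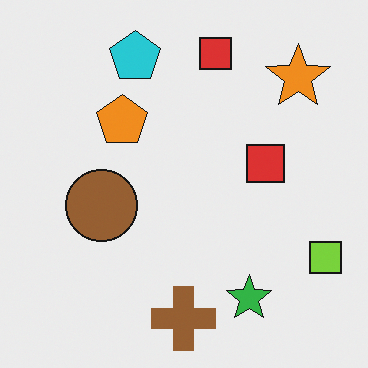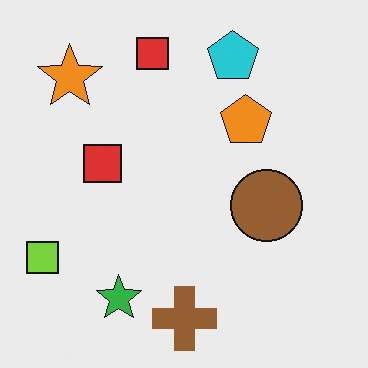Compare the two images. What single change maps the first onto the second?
Flipped horizontally (left ↔ right).

The lime square is in the bottom-right of the first image and the bottom-left of the second — shapes on opposite sides of the vertical midline have swapped in a mirror flip.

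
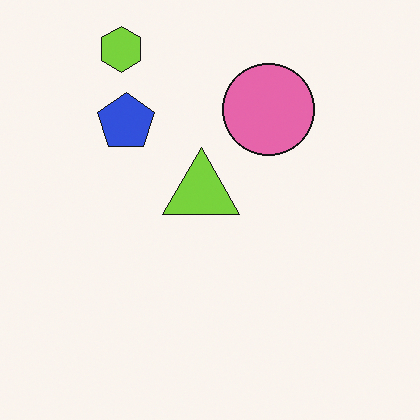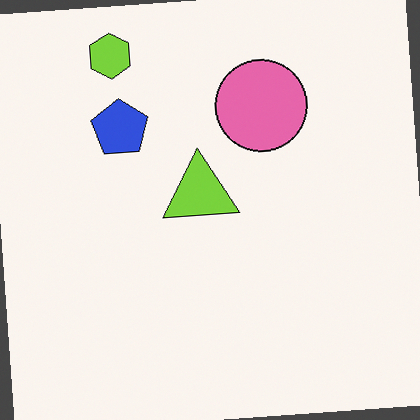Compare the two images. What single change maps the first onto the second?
It was rotated counter-clockwise by a small amount.

Every shape is tilted by the same angle and the image corners show triangular fill wedges — a whole-image rotation by a non-right angle.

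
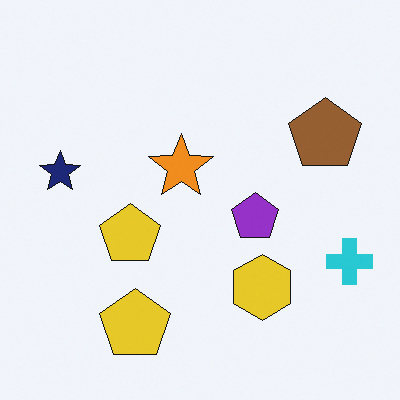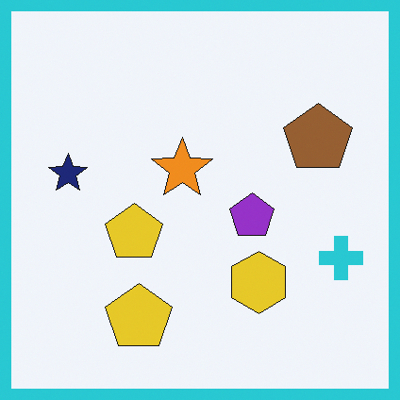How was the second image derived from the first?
The transformation is: framed with a cyan border.

A solid cyan frame runs around the edge of the second image, with the content slightly shrunk inside it.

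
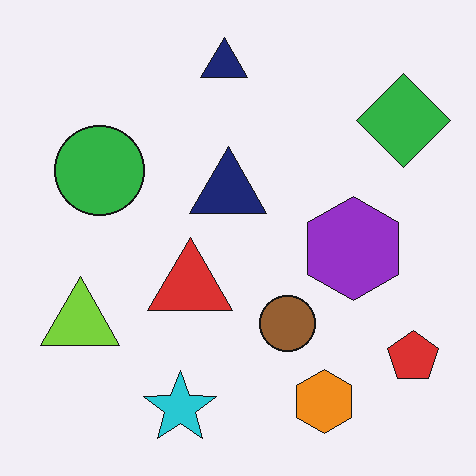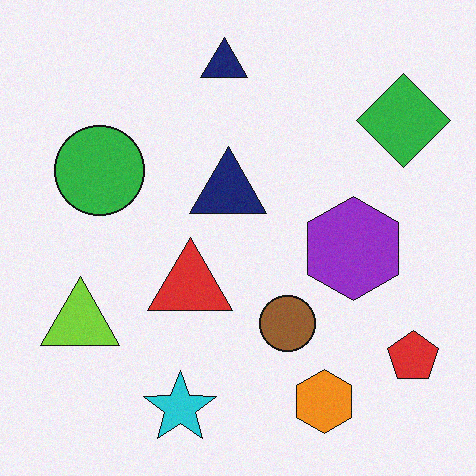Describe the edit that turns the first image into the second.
The image was degraded with light additive noise.

Random speckle covers the whole image, including the flat background.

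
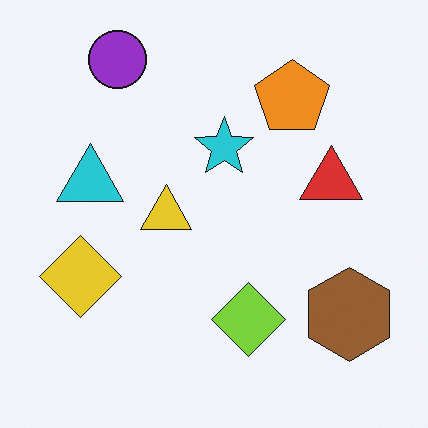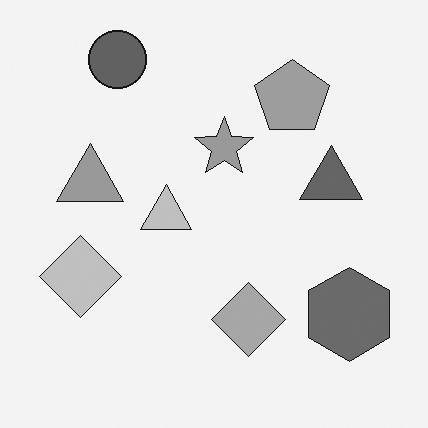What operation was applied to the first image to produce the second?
This is the original image converted to grayscale.

All color is removed — every shape is now a shade of grey.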